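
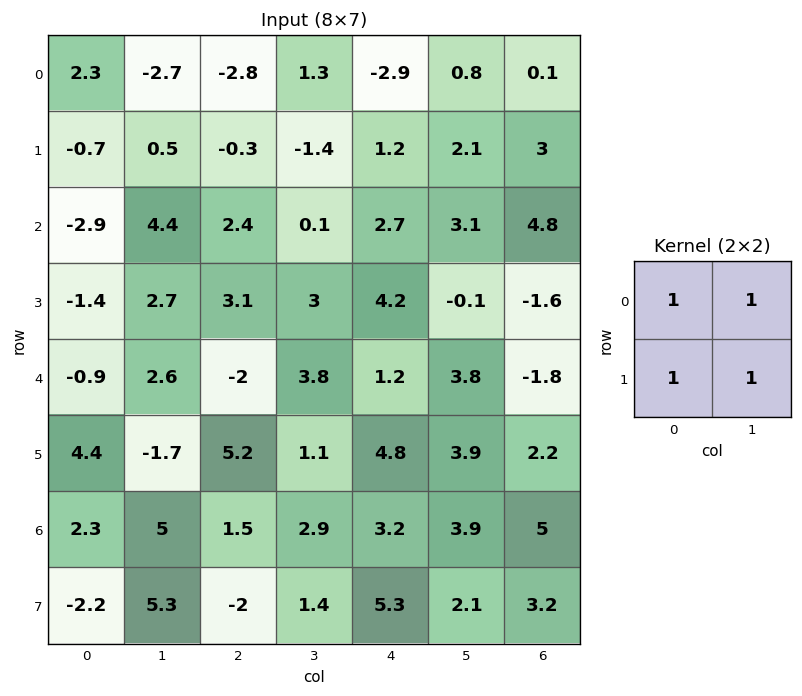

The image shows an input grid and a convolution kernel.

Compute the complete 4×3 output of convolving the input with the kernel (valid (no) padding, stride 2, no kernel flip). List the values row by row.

Output[0,0]: The receptive field on the input at this output position is [2.3 -2.7 / -0.7 0.5]. Elementwise product with the kernel and sum: 2.3·1 + -2.7·1 + -0.7·1 + 0.5·1.
Output[0,1]: The receptive field on the input at this output position is [-2.8 1.3 / -0.3 -1.4]. Elementwise product with the kernel and sum: -2.8·1 + 1.3·1 + -0.3·1 + -1.4·1.

-0.6 -3.2 1.2
2.8 8.6 9.9
4.4 8.1 13.7
10.4 3.8 14.5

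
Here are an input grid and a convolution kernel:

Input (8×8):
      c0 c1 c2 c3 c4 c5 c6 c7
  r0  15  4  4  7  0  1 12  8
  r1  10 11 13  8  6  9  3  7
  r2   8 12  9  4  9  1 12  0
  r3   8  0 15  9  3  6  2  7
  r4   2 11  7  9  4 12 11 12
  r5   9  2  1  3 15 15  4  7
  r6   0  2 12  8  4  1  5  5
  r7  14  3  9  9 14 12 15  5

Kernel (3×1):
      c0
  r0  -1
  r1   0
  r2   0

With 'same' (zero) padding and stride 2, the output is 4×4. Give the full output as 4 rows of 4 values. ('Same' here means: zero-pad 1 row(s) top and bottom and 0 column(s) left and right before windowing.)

0 0 0 0
-10 -13 -6 -3
-8 -15 -3 -2
-9 -1 -15 -4

Output[0,0]: The receptive field on the zero-padded input at this output position is [0 / 15 / 10]. Elementwise product with the kernel and sum: 0·-1.
Output[0,1]: The receptive field on the zero-padded input at this output position is [0 / 4 / 13]. Elementwise product with the kernel and sum: 0·-1.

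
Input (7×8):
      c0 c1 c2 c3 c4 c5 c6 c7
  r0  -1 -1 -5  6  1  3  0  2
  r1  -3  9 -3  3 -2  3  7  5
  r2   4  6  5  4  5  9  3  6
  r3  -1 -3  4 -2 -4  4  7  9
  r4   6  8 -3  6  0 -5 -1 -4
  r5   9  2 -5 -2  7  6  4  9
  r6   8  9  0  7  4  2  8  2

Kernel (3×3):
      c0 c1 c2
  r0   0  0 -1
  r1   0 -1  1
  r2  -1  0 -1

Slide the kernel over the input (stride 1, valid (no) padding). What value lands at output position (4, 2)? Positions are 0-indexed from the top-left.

The receptive field on the input at this output position is [-3 6 0 / -5 -2 7 / 0 7 4]. Elementwise product with the kernel and sum: 0·-1 + -2·-1 + 7·1 + 0·-1 + 4·-1.

5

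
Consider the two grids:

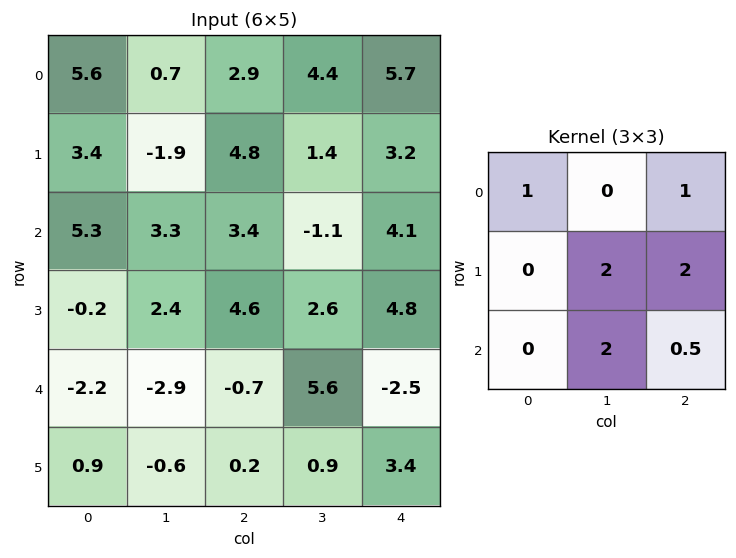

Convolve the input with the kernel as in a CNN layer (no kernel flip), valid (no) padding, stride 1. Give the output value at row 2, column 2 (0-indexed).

32.25

The receptive field on the input at this output position is [3.4 -1.1 4.1 / 4.6 2.6 4.8 / -0.7 5.6 -2.5]. Elementwise product with the kernel and sum: 3.4·1 + 4.1·1 + 2.6·2 + 4.8·2 + 5.6·2 + -2.5·0.5.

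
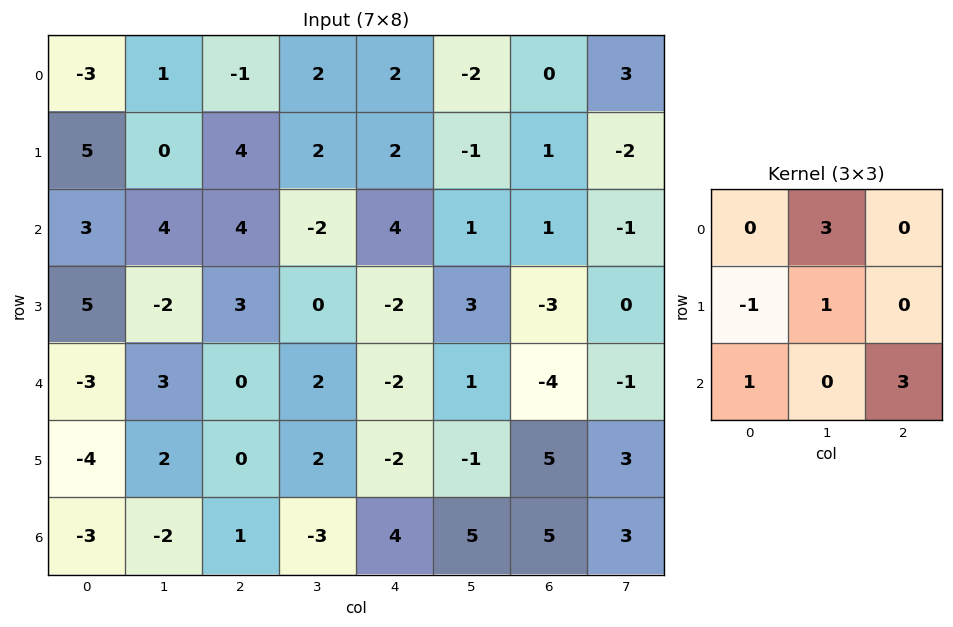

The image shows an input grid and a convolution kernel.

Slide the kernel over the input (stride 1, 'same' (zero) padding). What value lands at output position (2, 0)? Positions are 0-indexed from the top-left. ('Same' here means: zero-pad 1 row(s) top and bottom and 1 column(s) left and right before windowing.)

12

The receptive field on the zero-padded input at this output position is [0 5 0 / 0 3 4 / 0 5 -2]. Elementwise product with the kernel and sum: 5·3 + 0·-1 + 3·1 + 0·1 + -2·3.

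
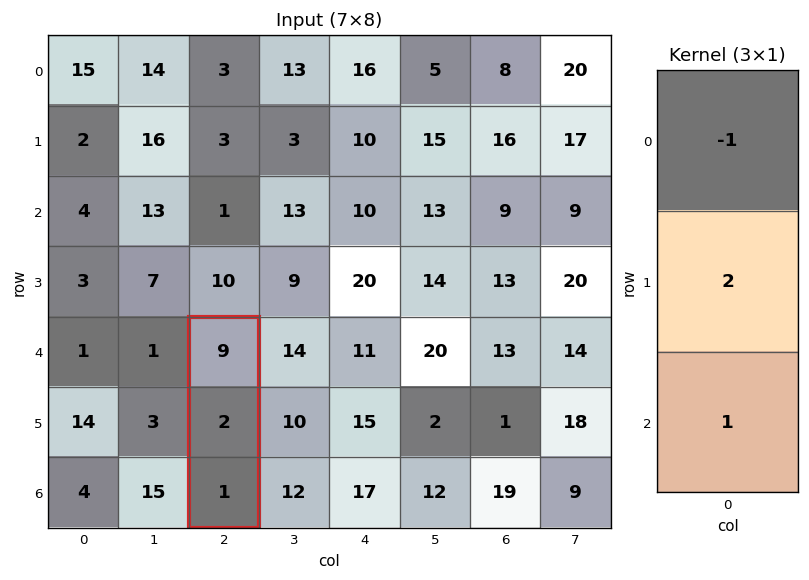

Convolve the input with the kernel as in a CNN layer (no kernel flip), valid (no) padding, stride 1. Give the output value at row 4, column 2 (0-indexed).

-4

The receptive field on the input at this output position is [9 / 2 / 1]. Elementwise product with the kernel and sum: 9·-1 + 2·2 + 1·1.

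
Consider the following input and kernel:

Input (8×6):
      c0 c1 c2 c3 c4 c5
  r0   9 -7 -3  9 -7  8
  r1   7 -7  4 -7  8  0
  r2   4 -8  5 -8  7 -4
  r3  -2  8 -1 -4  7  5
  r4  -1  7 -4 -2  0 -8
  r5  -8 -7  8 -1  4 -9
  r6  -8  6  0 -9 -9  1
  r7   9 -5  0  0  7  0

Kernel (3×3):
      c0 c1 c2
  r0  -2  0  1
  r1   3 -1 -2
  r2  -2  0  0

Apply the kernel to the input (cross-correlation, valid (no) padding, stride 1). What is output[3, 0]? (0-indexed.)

The receptive field on the input at this output position is [-2 8 -1 / -1 7 -4 / -8 -7 8]. Elementwise product with the kernel and sum: -2·-2 + -1·1 + -1·3 + 7·-1 + -4·-2 + -8·-2.

17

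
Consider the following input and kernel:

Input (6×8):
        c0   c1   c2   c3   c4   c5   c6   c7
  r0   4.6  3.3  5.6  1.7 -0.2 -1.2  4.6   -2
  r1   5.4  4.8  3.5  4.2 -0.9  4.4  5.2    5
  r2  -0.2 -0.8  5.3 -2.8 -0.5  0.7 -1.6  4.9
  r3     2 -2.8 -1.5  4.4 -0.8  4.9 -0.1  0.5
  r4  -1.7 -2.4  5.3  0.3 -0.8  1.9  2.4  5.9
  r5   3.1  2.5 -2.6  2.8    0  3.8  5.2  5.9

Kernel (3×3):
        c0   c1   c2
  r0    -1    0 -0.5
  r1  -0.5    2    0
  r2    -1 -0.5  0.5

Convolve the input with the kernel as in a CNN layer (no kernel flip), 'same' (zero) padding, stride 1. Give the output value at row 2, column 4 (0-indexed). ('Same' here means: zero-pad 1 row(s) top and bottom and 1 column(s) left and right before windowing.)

-7.55

The receptive field on the zero-padded input at this output position is [4.2 -0.9 4.4 / -2.8 -0.5 0.7 / 4.4 -0.8 4.9]. Elementwise product with the kernel and sum: 4.2·-1 + 4.4·-0.5 + -2.8·-0.5 + -0.5·2 + 4.4·-1 + -0.8·-0.5 + 4.9·0.5.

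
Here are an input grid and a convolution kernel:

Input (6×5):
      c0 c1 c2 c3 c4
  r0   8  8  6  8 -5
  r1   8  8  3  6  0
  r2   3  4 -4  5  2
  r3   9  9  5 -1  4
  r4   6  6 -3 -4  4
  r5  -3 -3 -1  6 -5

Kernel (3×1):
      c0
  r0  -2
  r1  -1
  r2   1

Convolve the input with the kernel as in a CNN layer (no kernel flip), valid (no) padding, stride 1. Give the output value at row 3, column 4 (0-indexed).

-17

The receptive field on the input at this output position is [4 / 4 / -5]. Elementwise product with the kernel and sum: 4·-2 + 4·-1 + -5·1.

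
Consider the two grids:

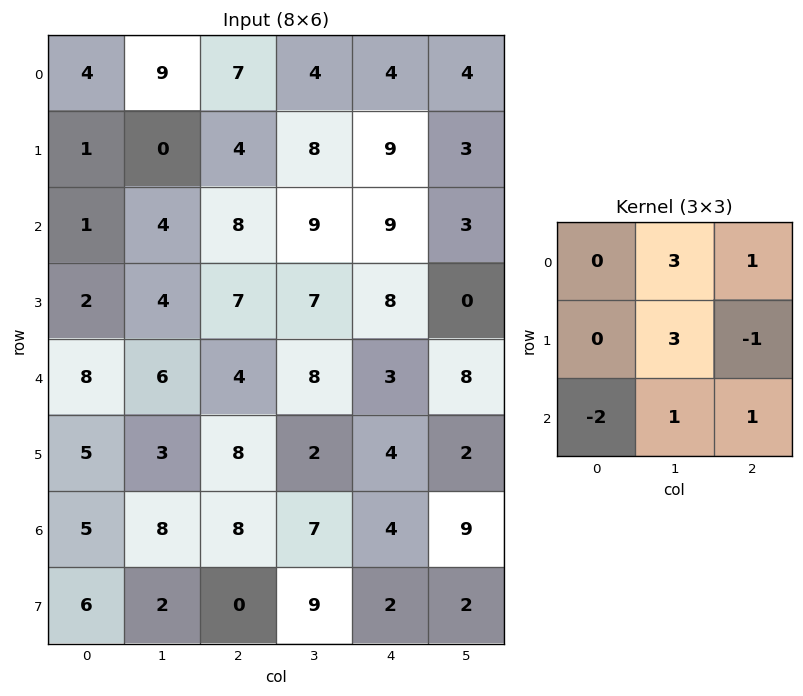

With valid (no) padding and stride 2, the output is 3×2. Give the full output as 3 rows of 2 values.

Output[0,0]: The receptive field on the input at this output position is [4 9 7 / 1 0 4 / 1 4 8]. Elementwise product with the kernel and sum: 9·3 + 7·1 + 0·3 + 4·-1 + 1·-2 + 4·1 + 8·1.

40 33
19 52
29 24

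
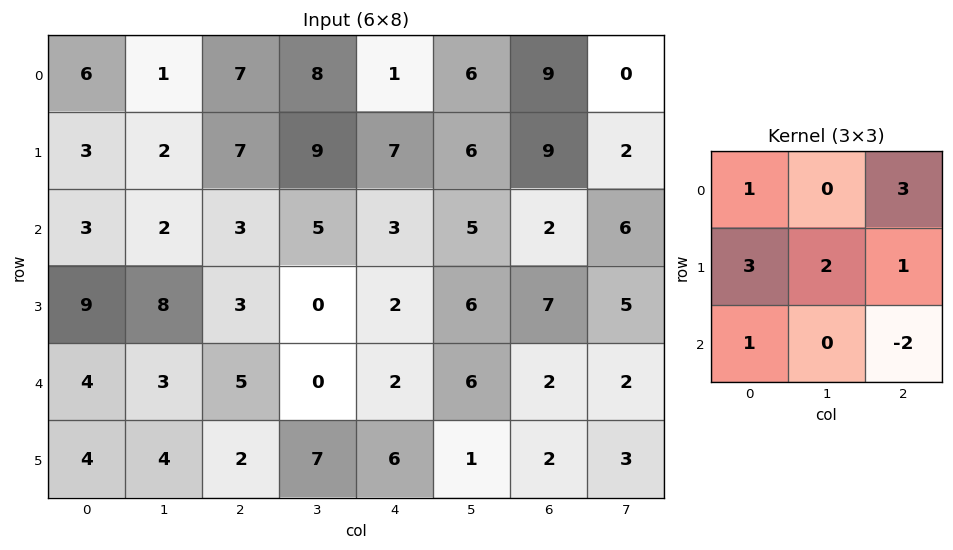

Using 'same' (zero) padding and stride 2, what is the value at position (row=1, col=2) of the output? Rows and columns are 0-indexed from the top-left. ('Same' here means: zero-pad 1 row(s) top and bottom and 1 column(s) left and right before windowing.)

41

The receptive field on the zero-padded input at this output position is [9 7 6 / 5 3 5 / 0 2 6]. Elementwise product with the kernel and sum: 9·1 + 6·3 + 5·3 + 3·2 + 5·1 + 0·1 + 6·-2.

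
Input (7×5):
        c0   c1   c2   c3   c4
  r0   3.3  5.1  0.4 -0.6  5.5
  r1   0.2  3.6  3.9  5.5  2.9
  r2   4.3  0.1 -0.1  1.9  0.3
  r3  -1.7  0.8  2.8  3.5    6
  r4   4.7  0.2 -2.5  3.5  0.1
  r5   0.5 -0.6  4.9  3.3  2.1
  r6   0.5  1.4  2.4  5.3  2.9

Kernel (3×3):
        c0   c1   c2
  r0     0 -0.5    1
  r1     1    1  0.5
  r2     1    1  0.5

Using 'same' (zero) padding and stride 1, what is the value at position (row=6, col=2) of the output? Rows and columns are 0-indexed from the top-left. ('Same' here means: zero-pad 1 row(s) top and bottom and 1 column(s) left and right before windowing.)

7.3

The receptive field on the zero-padded input at this output position is [-0.6 4.9 3.3 / 1.4 2.4 5.3 / 0 0 0]. Elementwise product with the kernel and sum: 4.9·-0.5 + 3.3·1 + 1.4·1 + 2.4·1 + 5.3·0.5 + 0·1 + 0·1 + 0·0.5.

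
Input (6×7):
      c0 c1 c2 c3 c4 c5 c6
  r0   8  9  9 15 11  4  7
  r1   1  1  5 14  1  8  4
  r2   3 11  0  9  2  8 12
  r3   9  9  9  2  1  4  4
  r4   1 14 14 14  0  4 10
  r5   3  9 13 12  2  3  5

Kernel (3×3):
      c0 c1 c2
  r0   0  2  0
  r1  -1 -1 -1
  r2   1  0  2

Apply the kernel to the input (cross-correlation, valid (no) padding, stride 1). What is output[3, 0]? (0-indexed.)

The receptive field on the input at this output position is [9 9 9 / 1 14 14 / 3 9 13]. Elementwise product with the kernel and sum: 9·2 + 1·-1 + 14·-1 + 14·-1 + 3·1 + 13·2.

18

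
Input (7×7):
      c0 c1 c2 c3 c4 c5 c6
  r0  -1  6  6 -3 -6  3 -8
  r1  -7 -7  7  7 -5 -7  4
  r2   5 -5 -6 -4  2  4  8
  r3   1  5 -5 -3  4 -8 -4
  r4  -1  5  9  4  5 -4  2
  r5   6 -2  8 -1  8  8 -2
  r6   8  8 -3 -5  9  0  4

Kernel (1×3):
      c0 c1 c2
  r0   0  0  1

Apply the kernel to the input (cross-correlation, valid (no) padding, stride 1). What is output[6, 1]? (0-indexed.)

The receptive field on the input at this output position is [8 -3 -5]. Elementwise product with the kernel and sum: -5·1.

-5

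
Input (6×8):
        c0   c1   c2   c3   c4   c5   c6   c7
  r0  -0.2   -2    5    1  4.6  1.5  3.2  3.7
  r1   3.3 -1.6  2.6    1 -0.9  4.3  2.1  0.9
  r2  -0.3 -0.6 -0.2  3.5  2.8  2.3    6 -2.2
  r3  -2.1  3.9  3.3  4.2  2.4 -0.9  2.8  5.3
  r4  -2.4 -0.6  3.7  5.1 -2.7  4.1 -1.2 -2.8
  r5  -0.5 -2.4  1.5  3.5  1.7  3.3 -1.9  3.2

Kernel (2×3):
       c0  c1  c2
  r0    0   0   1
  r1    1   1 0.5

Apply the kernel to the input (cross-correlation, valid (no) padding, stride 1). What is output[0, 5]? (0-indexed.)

The receptive field on the input at this output position is [1.5 3.2 3.7 / 4.3 2.1 0.9]. Elementwise product with the kernel and sum: 3.7·1 + 4.3·1 + 2.1·1 + 0.9·0.5.

10.55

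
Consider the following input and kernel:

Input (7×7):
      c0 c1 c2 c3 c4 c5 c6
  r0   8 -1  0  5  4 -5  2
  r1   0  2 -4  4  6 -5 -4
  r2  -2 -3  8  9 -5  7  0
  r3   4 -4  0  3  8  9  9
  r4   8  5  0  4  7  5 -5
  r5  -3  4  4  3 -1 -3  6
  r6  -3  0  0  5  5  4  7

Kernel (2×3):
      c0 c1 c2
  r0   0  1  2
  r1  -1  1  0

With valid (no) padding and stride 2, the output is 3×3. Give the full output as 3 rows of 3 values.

Output[0,0]: The receptive field on the input at this output position is [8 -1 0 / 0 2 -4]. Elementwise product with the kernel and sum: -1·1 + 0·2 + 0·-1 + 2·1.

1 21 -12
5 2 8
12 17 -7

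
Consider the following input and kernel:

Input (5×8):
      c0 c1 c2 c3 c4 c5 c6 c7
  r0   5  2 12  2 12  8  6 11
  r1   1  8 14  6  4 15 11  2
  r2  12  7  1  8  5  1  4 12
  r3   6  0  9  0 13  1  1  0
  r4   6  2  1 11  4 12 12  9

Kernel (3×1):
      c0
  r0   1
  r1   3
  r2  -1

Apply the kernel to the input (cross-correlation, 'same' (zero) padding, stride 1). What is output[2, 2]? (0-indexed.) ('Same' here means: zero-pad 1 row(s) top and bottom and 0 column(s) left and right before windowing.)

The receptive field on the zero-padded input at this output position is [14 / 1 / 9]. Elementwise product with the kernel and sum: 14·1 + 1·3 + 9·-1.

8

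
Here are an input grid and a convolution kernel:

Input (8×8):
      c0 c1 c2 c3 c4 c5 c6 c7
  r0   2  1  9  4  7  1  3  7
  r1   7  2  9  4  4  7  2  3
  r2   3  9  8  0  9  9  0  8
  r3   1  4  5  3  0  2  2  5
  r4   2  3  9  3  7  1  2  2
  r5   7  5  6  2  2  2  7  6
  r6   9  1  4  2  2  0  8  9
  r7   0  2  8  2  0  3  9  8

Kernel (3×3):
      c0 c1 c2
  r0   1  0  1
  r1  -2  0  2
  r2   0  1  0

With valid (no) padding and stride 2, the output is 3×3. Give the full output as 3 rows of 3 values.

24 6 15
22 10 14
10 10 19

Output[0,0]: The receptive field on the input at this output position is [2 1 9 / 7 2 9 / 3 9 8]. Elementwise product with the kernel and sum: 2·1 + 9·1 + 7·-2 + 9·2 + 9·1.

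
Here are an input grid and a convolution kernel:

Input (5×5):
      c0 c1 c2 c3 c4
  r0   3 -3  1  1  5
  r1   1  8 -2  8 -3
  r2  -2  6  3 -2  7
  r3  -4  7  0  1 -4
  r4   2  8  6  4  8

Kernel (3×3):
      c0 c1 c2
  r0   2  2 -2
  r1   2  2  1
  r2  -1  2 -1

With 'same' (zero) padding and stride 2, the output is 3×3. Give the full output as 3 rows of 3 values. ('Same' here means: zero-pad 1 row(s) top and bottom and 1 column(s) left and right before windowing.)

-3 -23 -2
-27 4 11
-10 44 18

Output[0,0]: The receptive field on the zero-padded input at this output position is [0 0 0 / 0 3 -3 / 0 1 8]. Elementwise product with the kernel and sum: 0·2 + 0·2 + 0·-2 + 0·2 + 3·2 + -3·1 + 0·-1 + 1·2 + 8·-1.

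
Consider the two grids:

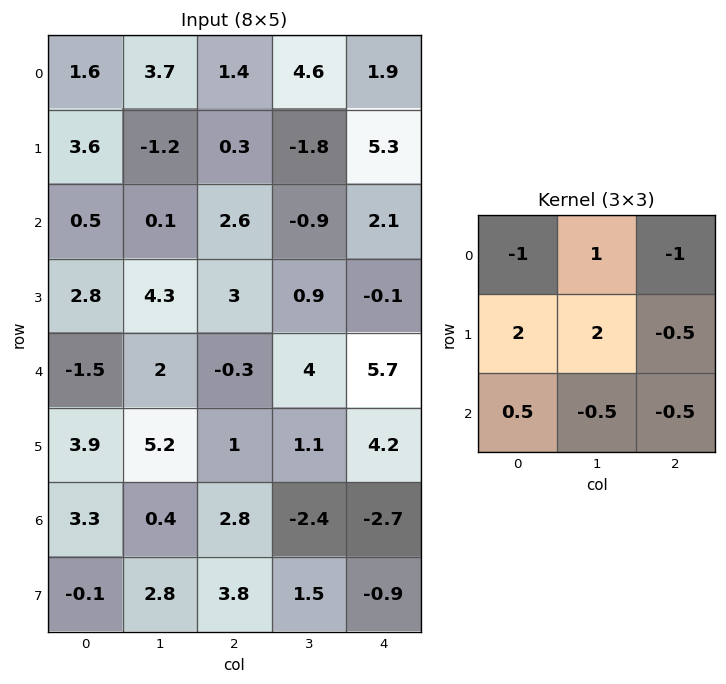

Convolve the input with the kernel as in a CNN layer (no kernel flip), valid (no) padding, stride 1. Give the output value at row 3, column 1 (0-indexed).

The receptive field on the input at this output position is [4.3 3 0.9 / 2 -0.3 4 / 5.2 1 1.1]. Elementwise product with the kernel and sum: 4.3·-1 + 3·1 + 0.9·-1 + 2·2 + -0.3·2 + 4·-0.5 + 5.2·0.5 + 1·-0.5 + 1.1·-0.5.

0.75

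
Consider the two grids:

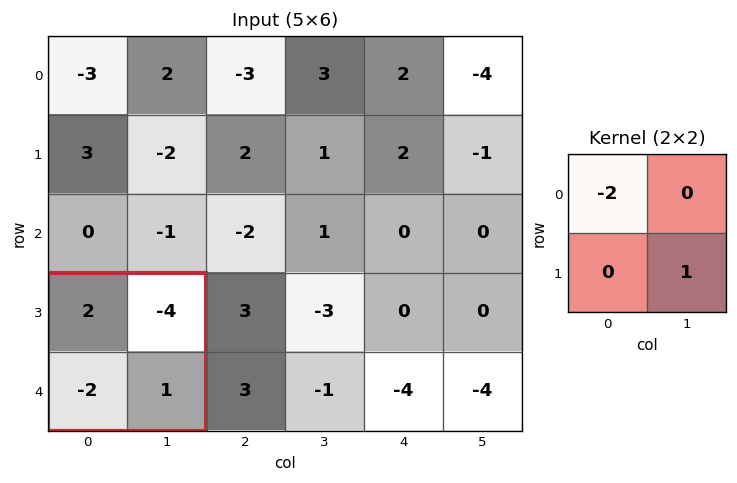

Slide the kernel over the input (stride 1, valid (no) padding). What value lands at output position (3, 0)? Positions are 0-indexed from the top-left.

-3

The receptive field on the input at this output position is [2 -4 / -2 1]. Elementwise product with the kernel and sum: 2·-2 + 1·1.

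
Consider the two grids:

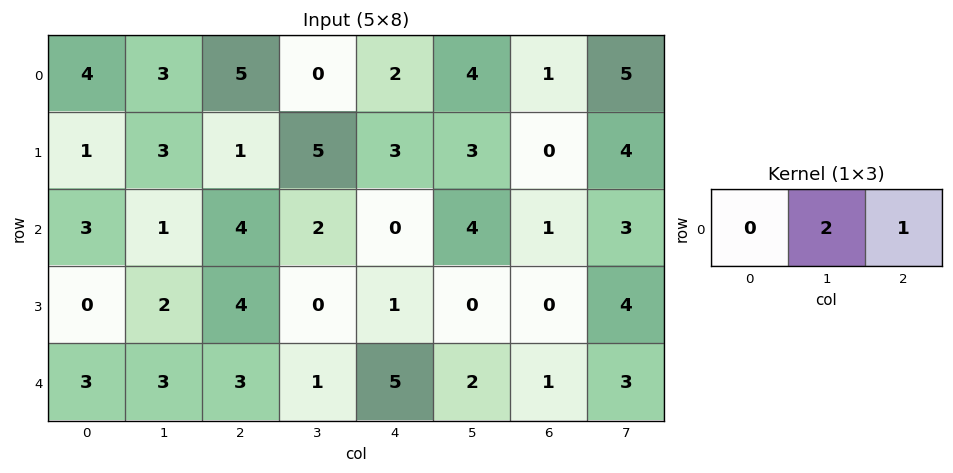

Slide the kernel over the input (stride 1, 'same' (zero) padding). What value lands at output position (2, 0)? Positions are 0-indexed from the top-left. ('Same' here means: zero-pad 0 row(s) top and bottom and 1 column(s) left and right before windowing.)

The receptive field on the zero-padded input at this output position is [0 3 1]. Elementwise product with the kernel and sum: 3·2 + 1·1.

7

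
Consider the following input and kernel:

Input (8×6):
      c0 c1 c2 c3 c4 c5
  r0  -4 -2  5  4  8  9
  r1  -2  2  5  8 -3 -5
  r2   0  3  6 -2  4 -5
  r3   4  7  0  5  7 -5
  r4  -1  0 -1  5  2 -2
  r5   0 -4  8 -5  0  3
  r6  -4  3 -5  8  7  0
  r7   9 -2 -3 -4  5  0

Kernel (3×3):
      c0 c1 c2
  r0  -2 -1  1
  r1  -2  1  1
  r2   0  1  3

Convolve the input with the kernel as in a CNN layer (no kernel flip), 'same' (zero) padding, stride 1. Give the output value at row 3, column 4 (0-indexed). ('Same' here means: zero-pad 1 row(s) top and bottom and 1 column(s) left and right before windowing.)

The receptive field on the zero-padded input at this output position is [-2 4 -5 / 5 7 -5 / 5 2 -2]. Elementwise product with the kernel and sum: -2·-2 + 4·-1 + -5·1 + 5·-2 + 7·1 + -5·1 + 2·1 + -2·3.

-17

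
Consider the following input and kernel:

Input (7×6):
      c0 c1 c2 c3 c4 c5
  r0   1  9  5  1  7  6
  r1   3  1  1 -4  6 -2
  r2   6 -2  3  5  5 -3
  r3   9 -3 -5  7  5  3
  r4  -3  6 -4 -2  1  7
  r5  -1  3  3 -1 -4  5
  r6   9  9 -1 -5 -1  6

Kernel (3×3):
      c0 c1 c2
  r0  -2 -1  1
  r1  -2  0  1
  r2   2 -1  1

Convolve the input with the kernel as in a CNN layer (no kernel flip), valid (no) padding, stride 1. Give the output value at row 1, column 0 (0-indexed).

The receptive field on the input at this output position is [3 1 1 / 6 -2 3 / 9 -3 -5]. Elementwise product with the kernel and sum: 3·-2 + 1·-1 + 1·1 + 6·-2 + 3·1 + 9·2 + -3·-1 + -5·1.

1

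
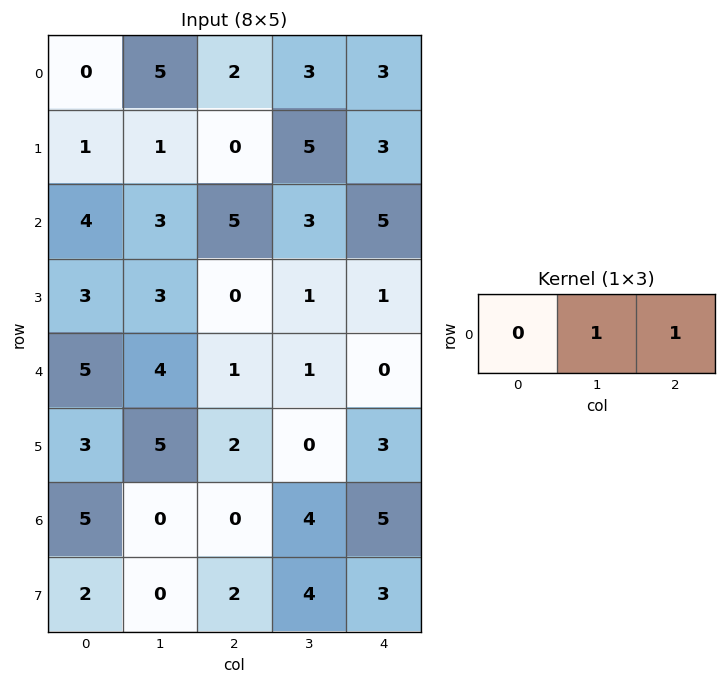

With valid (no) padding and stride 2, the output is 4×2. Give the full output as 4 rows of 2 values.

Output[0,0]: The receptive field on the input at this output position is [0 5 2]. Elementwise product with the kernel and sum: 5·1 + 2·1.

7 6
8 8
5 1
0 9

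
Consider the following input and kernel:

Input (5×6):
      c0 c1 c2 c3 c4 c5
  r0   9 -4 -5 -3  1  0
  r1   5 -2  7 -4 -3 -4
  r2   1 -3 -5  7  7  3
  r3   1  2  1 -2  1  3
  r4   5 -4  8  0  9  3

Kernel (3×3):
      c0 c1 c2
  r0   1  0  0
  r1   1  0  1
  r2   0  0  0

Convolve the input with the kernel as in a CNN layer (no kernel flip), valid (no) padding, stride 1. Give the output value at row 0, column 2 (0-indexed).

-1

The receptive field on the input at this output position is [-5 -3 1 / 7 -4 -3 / -5 7 7]. Elementwise product with the kernel and sum: -5·1 + 7·1 + -3·1.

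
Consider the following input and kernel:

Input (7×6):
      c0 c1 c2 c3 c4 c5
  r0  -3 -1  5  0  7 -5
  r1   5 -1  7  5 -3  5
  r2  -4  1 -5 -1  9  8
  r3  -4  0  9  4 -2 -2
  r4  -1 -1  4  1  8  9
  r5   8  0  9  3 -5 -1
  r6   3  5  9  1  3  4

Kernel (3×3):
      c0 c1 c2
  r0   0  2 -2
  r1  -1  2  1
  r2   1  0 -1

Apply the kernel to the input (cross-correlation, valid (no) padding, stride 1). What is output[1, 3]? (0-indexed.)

17

The receptive field on the input at this output position is [5 -3 5 / -1 9 8 / 4 -2 -2]. Elementwise product with the kernel and sum: -3·2 + 5·-2 + -1·-1 + 9·2 + 8·1 + 4·1 + -2·-1.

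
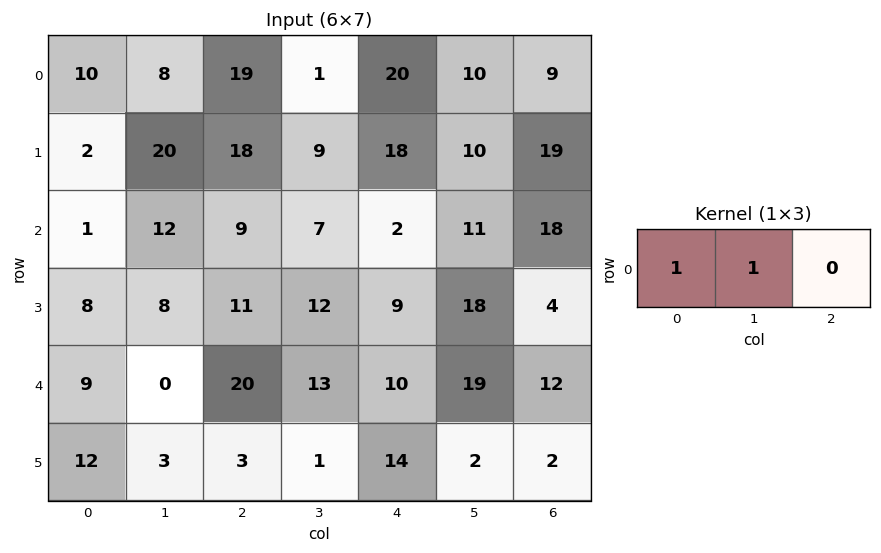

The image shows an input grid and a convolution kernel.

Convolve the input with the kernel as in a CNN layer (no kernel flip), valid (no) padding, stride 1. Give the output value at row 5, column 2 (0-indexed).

The receptive field on the input at this output position is [3 1 14]. Elementwise product with the kernel and sum: 3·1 + 1·1.

4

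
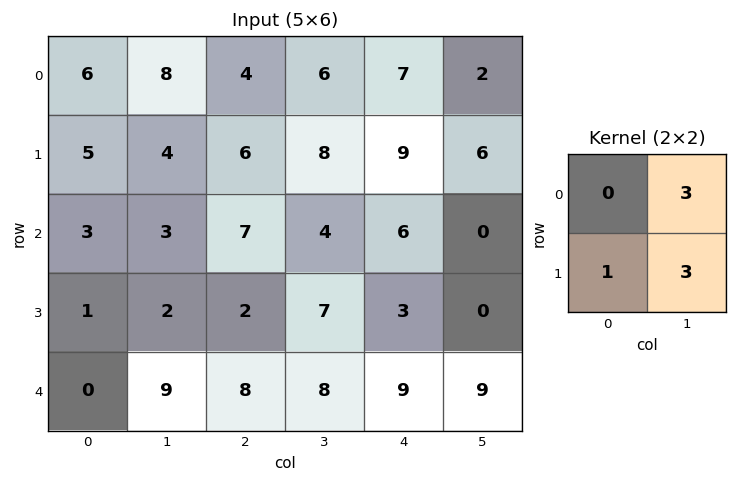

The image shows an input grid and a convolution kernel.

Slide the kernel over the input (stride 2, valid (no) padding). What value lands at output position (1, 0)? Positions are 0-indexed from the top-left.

The receptive field on the input at this output position is [3 3 / 1 2]. Elementwise product with the kernel and sum: 3·3 + 1·1 + 2·3.

16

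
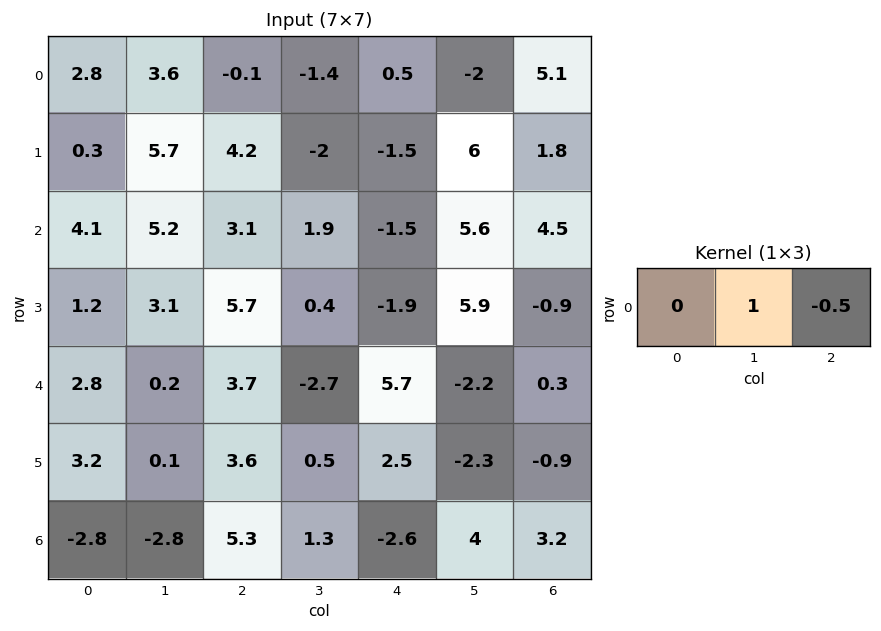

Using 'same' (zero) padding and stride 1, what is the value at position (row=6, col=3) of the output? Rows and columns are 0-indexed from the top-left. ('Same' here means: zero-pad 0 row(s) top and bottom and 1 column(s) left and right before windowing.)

2.6

The receptive field on the zero-padded input at this output position is [5.3 1.3 -2.6]. Elementwise product with the kernel and sum: 1.3·1 + -2.6·-0.5.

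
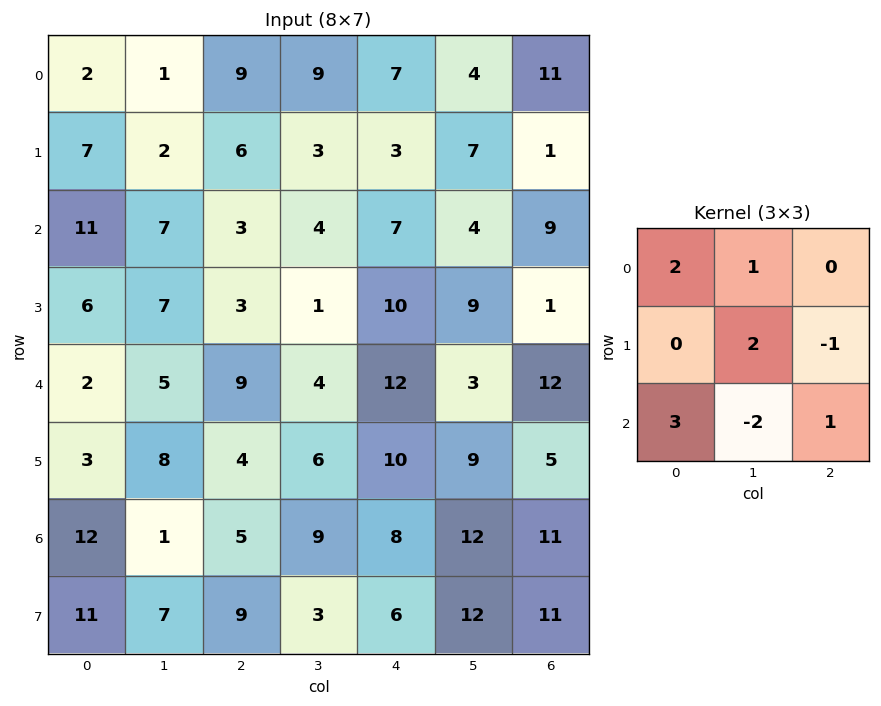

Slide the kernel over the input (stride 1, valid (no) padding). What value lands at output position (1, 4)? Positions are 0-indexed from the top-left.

25

The receptive field on the input at this output position is [3 7 1 / 7 4 9 / 10 9 1]. Elementwise product with the kernel and sum: 3·2 + 7·1 + 4·2 + 9·-1 + 10·3 + 9·-2 + 1·1.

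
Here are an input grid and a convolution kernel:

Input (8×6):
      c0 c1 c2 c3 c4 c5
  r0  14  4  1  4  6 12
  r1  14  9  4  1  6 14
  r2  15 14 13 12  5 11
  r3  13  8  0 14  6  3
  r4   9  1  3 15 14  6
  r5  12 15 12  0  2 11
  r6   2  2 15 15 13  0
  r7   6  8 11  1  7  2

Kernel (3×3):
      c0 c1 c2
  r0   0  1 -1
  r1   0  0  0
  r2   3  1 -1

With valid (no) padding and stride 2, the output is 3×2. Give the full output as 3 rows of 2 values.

Output[0,0]: The receptive field on the input at this output position is [14 4 1 / 14 9 4 / 15 14 13]. Elementwise product with the kernel and sum: 4·1 + 1·-1 + 15·3 + 14·1 + 13·-1.
Output[0,1]: The receptive field on the input at this output position is [1 4 6 / 4 1 6 / 13 12 5]. Elementwise product with the kernel and sum: 4·1 + 6·-1 + 13·3 + 12·1 + 5·-1.

49 44
26 17
-9 48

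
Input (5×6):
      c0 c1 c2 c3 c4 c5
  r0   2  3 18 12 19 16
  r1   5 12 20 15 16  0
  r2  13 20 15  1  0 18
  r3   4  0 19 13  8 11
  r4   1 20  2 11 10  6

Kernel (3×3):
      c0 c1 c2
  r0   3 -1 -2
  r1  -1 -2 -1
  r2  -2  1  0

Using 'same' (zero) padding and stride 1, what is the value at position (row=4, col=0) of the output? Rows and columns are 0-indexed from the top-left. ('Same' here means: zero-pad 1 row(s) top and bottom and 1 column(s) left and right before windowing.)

-26

The receptive field on the zero-padded input at this output position is [0 4 0 / 0 1 20 / 0 0 0]. Elementwise product with the kernel and sum: 0·3 + 4·-1 + 0·-2 + 0·-1 + 1·-2 + 20·-1 + 0·-2 + 0·1.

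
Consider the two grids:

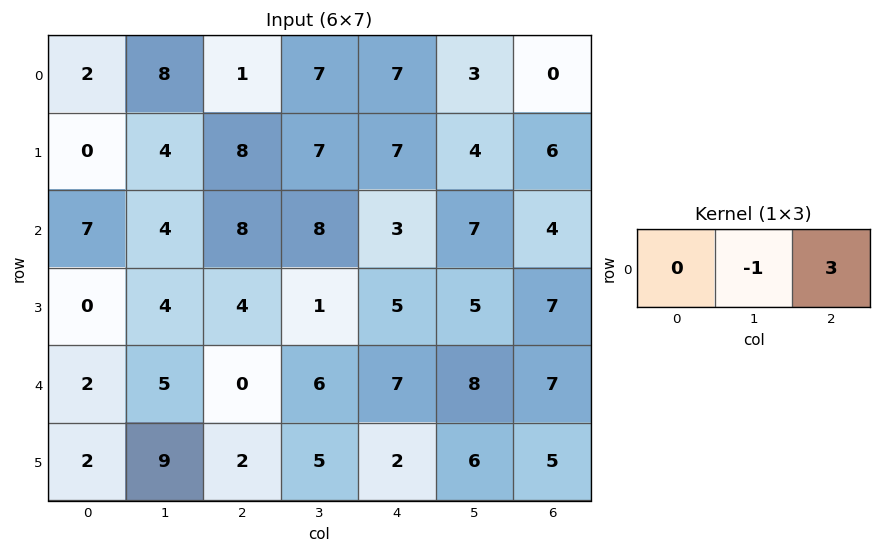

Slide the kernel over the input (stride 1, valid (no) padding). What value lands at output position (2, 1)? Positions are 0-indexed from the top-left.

The receptive field on the input at this output position is [4 8 8]. Elementwise product with the kernel and sum: 8·-1 + 8·3.

16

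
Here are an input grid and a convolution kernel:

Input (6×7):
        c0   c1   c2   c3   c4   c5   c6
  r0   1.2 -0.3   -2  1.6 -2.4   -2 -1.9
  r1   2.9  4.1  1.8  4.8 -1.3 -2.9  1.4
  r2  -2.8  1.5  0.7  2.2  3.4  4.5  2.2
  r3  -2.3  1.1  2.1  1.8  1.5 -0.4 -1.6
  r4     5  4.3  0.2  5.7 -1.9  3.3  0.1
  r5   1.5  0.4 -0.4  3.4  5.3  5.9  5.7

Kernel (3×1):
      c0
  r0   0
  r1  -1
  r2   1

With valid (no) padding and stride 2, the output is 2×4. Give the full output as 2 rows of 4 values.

-5.7 -1.1 4.7 0.8
7.3 -1.9 -3.4 1.7

Output[0,0]: The receptive field on the input at this output position is [1.2 / 2.9 / -2.8]. Elementwise product with the kernel and sum: 2.9·-1 + -2.8·1.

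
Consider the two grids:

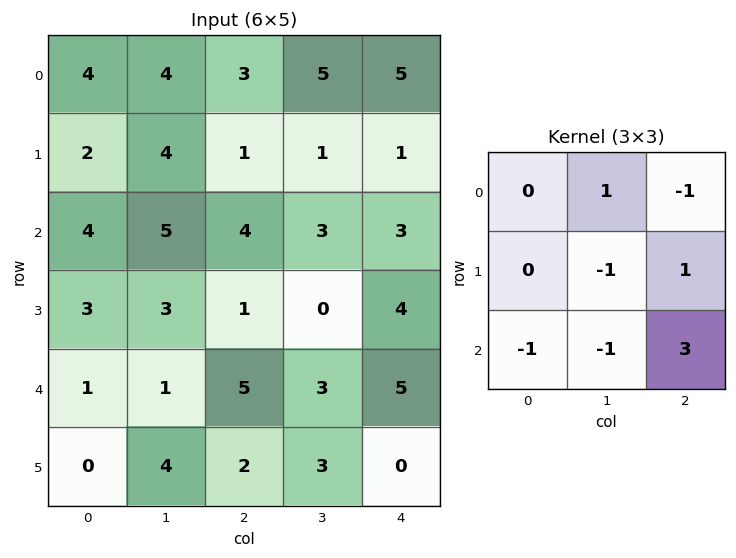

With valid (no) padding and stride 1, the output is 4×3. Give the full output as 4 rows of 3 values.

1 -2 2
-1 -5 11
12 3 11
8 2 -7

Output[0,0]: The receptive field on the input at this output position is [4 4 3 / 2 4 1 / 4 5 4]. Elementwise product with the kernel and sum: 4·1 + 3·-1 + 4·-1 + 1·1 + 4·-1 + 5·-1 + 4·3.
Output[0,1]: The receptive field on the input at this output position is [4 3 5 / 4 1 1 / 5 4 3]. Elementwise product with the kernel and sum: 3·1 + 5·-1 + 1·-1 + 1·1 + 5·-1 + 4·-1 + 3·3.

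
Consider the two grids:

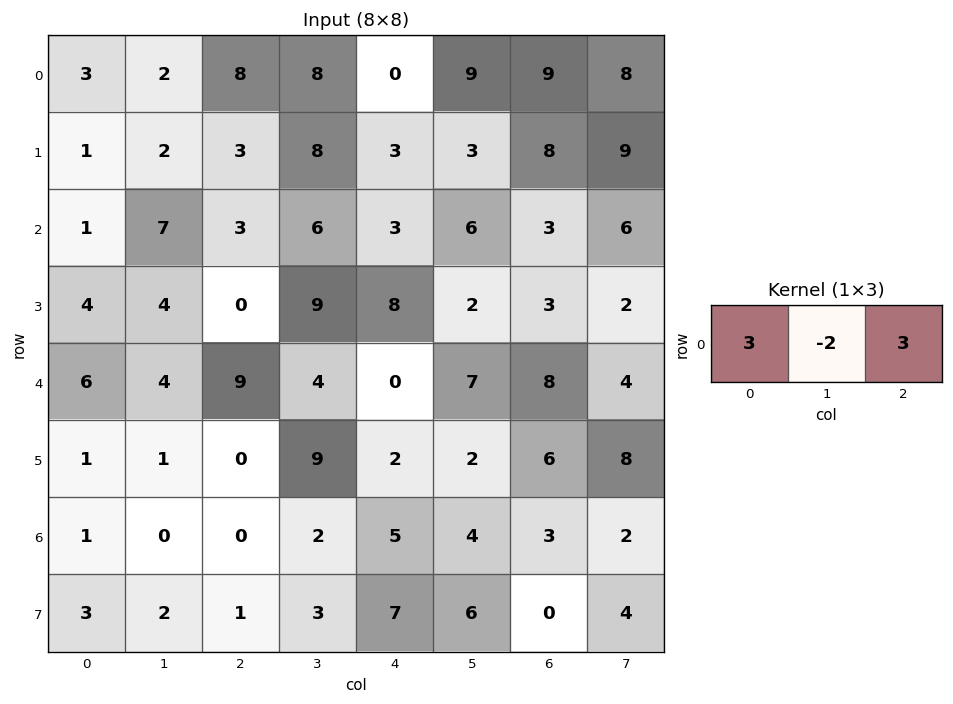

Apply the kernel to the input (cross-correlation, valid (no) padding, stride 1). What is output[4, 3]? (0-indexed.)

The receptive field on the input at this output position is [4 0 7]. Elementwise product with the kernel and sum: 4·3 + 0·-2 + 7·3.

33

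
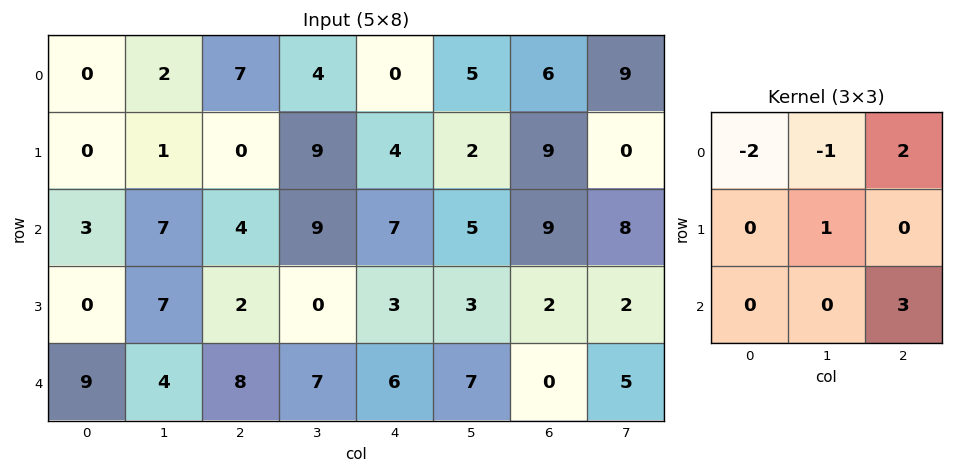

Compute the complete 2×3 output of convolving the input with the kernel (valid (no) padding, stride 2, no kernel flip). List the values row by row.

Output[0,0]: The receptive field on the input at this output position is [0 2 7 / 0 1 0 / 3 7 4]. Elementwise product with the kernel and sum: 0·-2 + 2·-1 + 7·2 + 1·1 + 4·3.
Output[0,1]: The receptive field on the input at this output position is [7 4 0 / 0 9 4 / 4 9 7]. Elementwise product with the kernel and sum: 7·-2 + 4·-1 + 0·2 + 9·1 + 7·3.

25 12 36
26 15 2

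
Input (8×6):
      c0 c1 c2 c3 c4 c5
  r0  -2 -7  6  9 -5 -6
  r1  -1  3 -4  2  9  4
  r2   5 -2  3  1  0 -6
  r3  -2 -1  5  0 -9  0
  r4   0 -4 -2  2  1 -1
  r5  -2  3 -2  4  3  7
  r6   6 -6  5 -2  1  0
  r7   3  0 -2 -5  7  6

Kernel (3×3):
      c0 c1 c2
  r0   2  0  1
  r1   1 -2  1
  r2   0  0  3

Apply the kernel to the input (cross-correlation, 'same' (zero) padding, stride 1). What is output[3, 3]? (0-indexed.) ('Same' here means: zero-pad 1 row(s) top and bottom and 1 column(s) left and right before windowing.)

5

The receptive field on the zero-padded input at this output position is [3 1 0 / 5 0 -9 / -2 2 1]. Elementwise product with the kernel and sum: 3·2 + 0·1 + 5·1 + 0·-2 + -9·1 + 1·3.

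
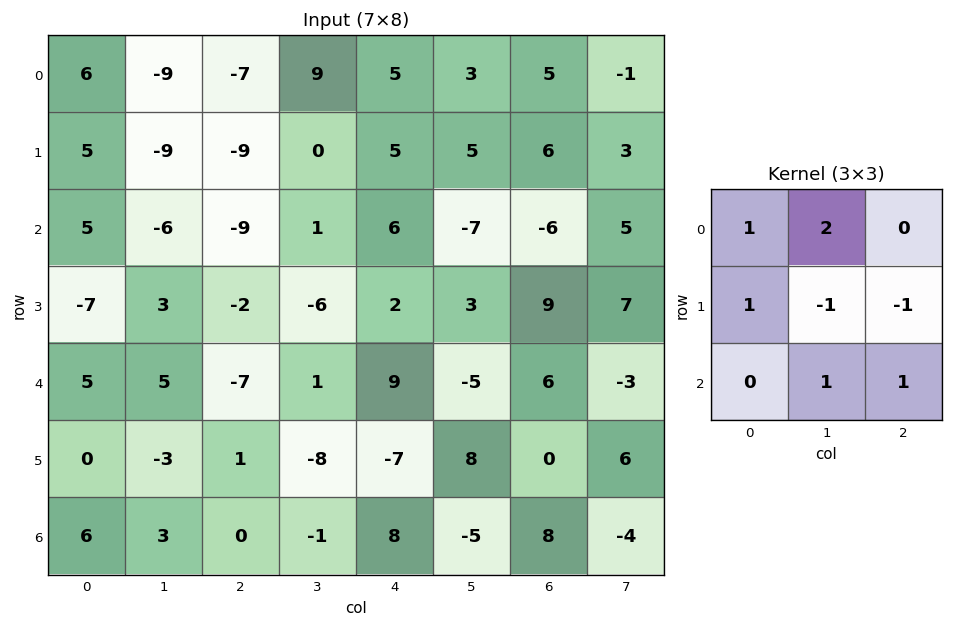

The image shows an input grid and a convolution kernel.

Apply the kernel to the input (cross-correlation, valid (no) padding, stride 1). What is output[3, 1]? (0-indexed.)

3

The receptive field on the input at this output position is [3 -2 -6 / 5 -7 1 / -3 1 -8]. Elementwise product with the kernel and sum: 3·1 + -2·2 + 5·1 + -7·-1 + 1·-1 + 1·1 + -8·1.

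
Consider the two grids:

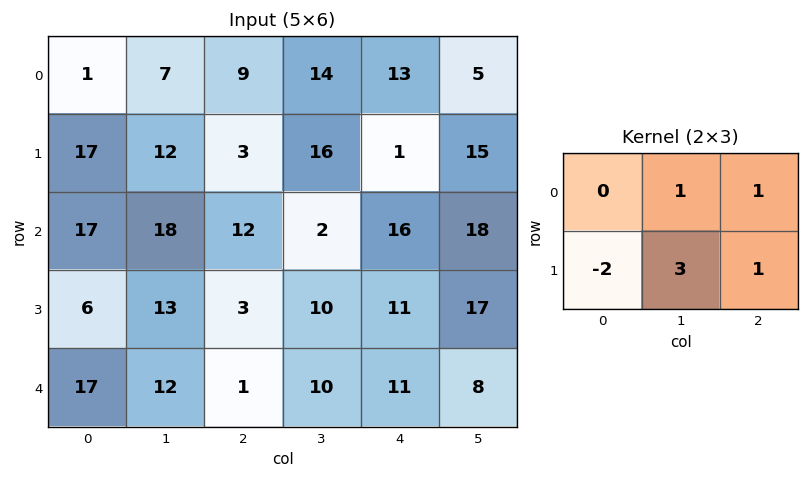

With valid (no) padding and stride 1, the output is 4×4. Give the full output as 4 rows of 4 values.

Output[0,0]: The receptive field on the input at this output position is [1 7 9 / 17 12 3]. Elementwise product with the kernel and sum: 7·1 + 9·1 + 17·-2 + 12·3 + 3·1.

21 24 70 4
47 21 15 78
60 7 53 64
19 2 60 49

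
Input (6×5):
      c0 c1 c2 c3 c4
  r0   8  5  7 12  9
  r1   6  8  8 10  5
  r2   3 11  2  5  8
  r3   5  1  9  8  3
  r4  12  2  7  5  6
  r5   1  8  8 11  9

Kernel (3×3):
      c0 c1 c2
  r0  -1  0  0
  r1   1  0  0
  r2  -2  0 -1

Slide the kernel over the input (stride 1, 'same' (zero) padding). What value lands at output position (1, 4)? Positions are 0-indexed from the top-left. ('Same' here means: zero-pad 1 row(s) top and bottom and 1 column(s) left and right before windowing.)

The receptive field on the zero-padded input at this output position is [12 9 0 / 10 5 0 / 5 8 0]. Elementwise product with the kernel and sum: 12·-1 + 10·1 + 5·-2 + 0·-1.

-12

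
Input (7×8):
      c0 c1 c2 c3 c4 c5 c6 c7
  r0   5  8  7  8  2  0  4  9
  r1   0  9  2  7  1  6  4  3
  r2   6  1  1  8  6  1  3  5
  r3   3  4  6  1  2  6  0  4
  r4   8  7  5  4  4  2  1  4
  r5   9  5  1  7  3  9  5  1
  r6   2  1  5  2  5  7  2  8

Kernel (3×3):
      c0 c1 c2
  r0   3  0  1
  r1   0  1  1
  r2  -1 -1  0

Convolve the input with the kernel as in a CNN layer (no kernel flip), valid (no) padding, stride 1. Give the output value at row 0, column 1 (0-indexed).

39

The receptive field on the input at this output position is [8 7 8 / 9 2 7 / 1 1 8]. Elementwise product with the kernel and sum: 8·3 + 8·1 + 2·1 + 7·1 + 1·-1 + 1·-1.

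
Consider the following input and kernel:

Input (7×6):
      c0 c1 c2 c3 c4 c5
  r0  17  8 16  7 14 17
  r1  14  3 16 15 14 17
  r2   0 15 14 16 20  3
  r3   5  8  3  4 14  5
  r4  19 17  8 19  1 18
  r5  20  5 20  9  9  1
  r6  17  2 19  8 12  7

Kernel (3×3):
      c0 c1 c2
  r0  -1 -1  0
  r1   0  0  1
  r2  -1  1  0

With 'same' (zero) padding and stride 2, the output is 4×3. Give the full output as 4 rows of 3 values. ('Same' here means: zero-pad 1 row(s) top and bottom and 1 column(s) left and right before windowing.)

Output[0,0]: The receptive field on the zero-padded input at this output position is [0 0 0 / 0 17 8 / 0 14 3]. Elementwise product with the kernel and sum: 0·-1 + 0·-1 + 8·1 + 0·-1 + 14·1.

22 20 16
6 -8 -16
32 23 0
-18 -17 -11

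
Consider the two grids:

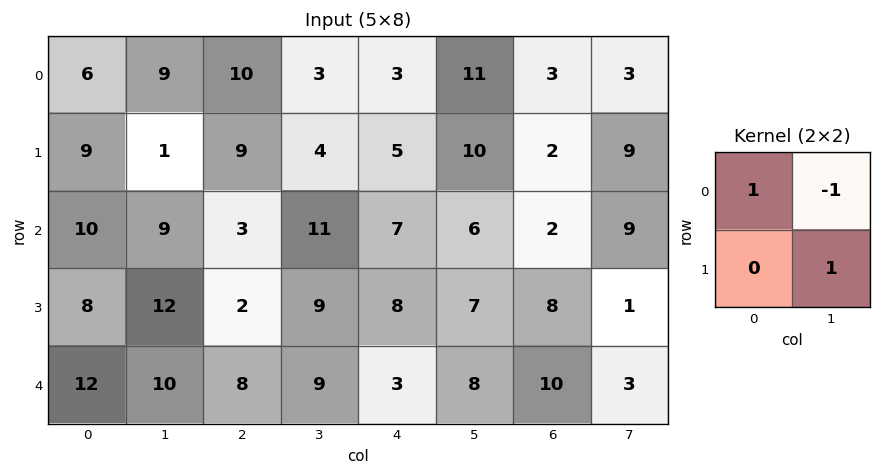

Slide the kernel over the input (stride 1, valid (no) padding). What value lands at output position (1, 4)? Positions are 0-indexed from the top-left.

The receptive field on the input at this output position is [5 10 / 7 6]. Elementwise product with the kernel and sum: 5·1 + 10·-1 + 6·1.

1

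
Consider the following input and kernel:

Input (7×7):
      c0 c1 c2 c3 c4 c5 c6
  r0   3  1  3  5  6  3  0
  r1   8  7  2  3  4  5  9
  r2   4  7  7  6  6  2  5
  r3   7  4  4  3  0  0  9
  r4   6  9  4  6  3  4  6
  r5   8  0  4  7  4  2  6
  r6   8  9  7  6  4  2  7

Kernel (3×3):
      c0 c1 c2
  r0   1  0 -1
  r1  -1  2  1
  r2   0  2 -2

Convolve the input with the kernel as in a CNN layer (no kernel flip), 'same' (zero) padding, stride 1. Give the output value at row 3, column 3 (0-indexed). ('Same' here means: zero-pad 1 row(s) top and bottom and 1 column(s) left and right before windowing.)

9

The receptive field on the zero-padded input at this output position is [7 6 6 / 4 3 0 / 4 6 3]. Elementwise product with the kernel and sum: 7·1 + 6·-1 + 4·-1 + 3·2 + 0·1 + 6·2 + 3·-2.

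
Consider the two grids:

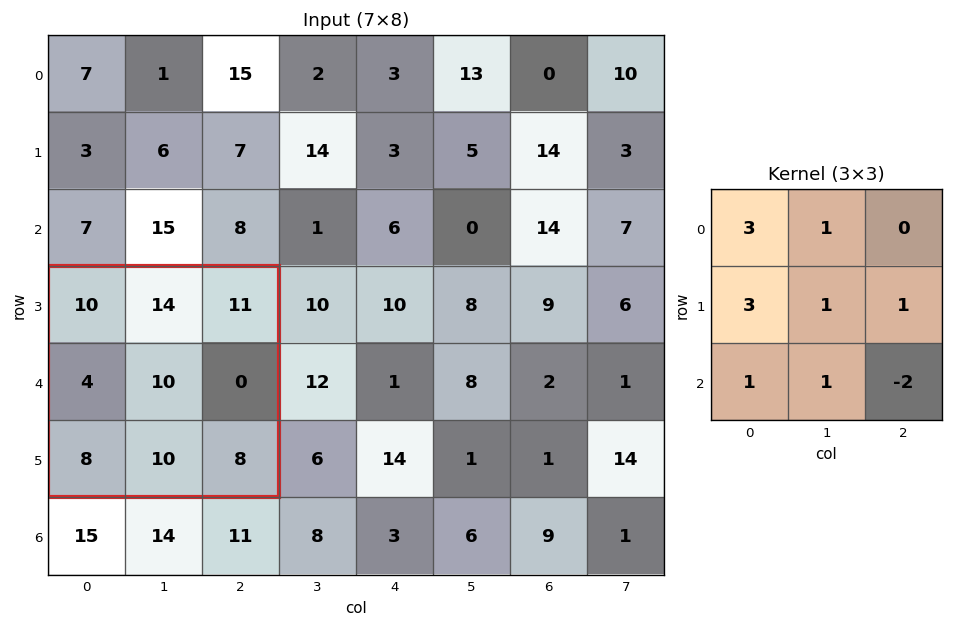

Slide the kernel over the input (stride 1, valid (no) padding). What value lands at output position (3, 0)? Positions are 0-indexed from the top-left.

68

The receptive field on the input at this output position is [10 14 11 / 4 10 0 / 8 10 8]. Elementwise product with the kernel and sum: 10·3 + 14·1 + 4·3 + 10·1 + 0·1 + 8·1 + 10·1 + 8·-2.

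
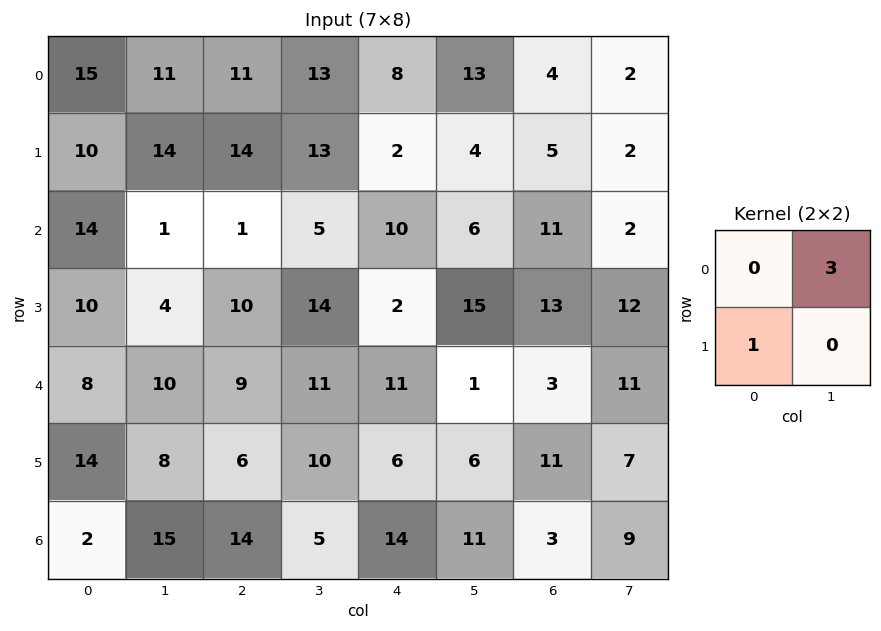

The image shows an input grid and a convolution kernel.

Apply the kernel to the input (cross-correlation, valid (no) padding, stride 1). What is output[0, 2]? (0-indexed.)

The receptive field on the input at this output position is [11 13 / 14 13]. Elementwise product with the kernel and sum: 13·3 + 14·1.

53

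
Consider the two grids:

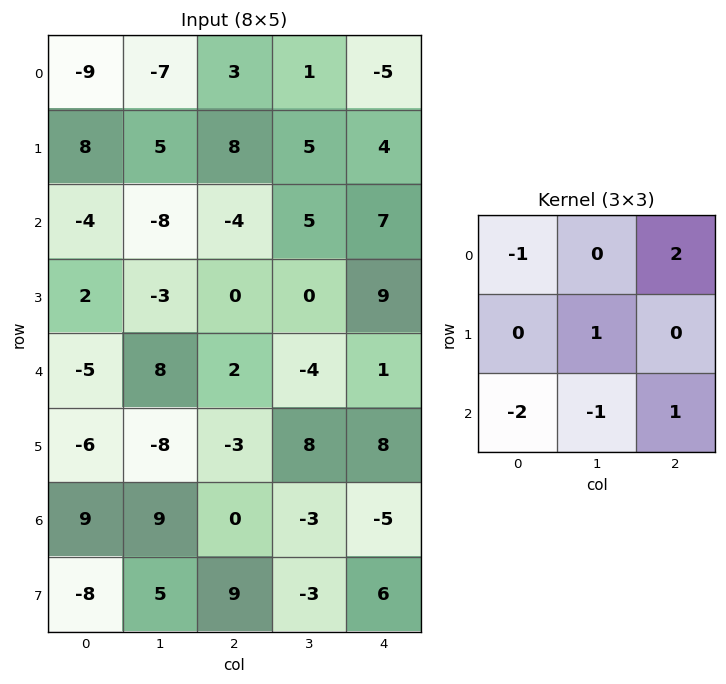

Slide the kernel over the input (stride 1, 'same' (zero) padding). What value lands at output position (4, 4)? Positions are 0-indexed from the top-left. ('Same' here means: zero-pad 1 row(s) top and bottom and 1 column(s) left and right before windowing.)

The receptive field on the zero-padded input at this output position is [0 9 0 / -4 1 0 / 8 8 0]. Elementwise product with the kernel and sum: 0·-1 + 0·2 + 1·1 + 8·-2 + 8·-1 + 0·1.

-23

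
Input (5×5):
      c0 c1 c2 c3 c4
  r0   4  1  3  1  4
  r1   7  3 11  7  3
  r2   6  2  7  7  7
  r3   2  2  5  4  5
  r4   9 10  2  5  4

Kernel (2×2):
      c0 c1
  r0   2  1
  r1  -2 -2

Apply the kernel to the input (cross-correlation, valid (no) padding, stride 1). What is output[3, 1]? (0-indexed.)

-15

The receptive field on the input at this output position is [2 5 / 10 2]. Elementwise product with the kernel and sum: 2·2 + 5·1 + 10·-2 + 2·-2.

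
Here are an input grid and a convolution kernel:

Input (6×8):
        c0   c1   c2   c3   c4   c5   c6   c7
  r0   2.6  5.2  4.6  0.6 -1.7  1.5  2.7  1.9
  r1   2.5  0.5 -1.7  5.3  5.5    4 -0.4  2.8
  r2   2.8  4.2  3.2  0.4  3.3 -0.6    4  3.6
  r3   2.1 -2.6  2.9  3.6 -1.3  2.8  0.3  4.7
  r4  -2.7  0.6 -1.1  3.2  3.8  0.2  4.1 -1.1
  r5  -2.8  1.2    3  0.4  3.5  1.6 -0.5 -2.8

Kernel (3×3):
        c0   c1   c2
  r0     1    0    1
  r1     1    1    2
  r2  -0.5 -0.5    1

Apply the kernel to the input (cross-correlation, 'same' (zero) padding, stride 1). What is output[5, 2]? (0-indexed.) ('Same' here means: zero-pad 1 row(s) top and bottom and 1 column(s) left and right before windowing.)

8.8

The receptive field on the zero-padded input at this output position is [0.6 -1.1 3.2 / 1.2 3 0.4 / 0 0 0]. Elementwise product with the kernel and sum: 0.6·1 + 3.2·1 + 1.2·1 + 3·1 + 0.4·2 + 0·-0.5 + 0·-0.5 + 0·1.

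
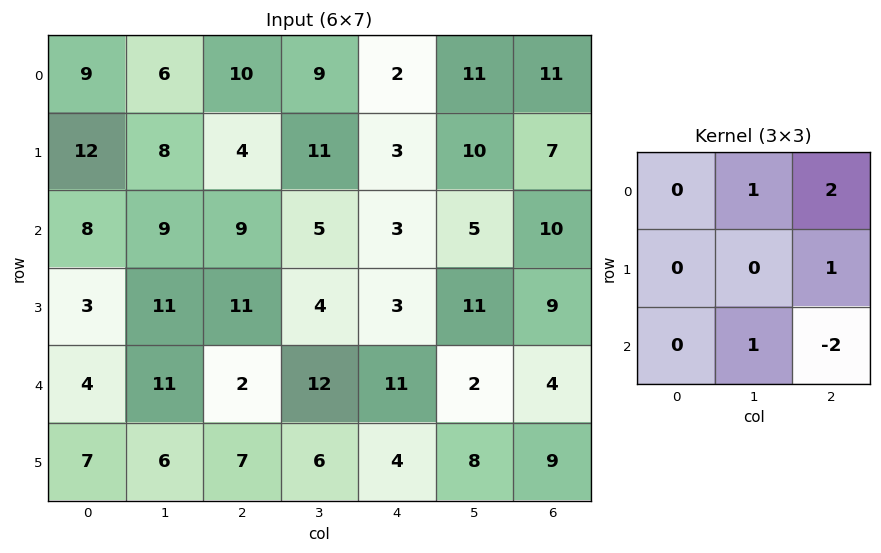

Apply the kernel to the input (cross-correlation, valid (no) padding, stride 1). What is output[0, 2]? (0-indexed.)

15

The receptive field on the input at this output position is [10 9 2 / 4 11 3 / 9 5 3]. Elementwise product with the kernel and sum: 9·1 + 2·2 + 3·1 + 5·1 + 3·-2.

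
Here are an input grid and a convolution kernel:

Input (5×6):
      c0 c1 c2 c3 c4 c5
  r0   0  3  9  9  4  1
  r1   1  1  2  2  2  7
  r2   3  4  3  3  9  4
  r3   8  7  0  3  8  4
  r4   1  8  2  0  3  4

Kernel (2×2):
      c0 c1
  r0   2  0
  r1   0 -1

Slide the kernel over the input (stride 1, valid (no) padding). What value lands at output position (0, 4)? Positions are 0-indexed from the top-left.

The receptive field on the input at this output position is [4 1 / 2 7]. Elementwise product with the kernel and sum: 4·2 + 7·-1.

1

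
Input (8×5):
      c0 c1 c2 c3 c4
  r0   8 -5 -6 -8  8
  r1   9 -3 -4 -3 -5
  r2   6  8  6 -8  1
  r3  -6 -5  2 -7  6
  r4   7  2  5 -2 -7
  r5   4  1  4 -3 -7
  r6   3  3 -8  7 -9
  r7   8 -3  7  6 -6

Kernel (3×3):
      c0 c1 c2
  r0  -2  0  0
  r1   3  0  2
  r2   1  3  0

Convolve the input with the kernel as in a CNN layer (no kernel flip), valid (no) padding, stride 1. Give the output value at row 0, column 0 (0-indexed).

The receptive field on the input at this output position is [8 -5 -6 / 9 -3 -4 / 6 8 6]. Elementwise product with the kernel and sum: 8·-2 + 9·3 + -4·2 + 6·1 + 8·3.

33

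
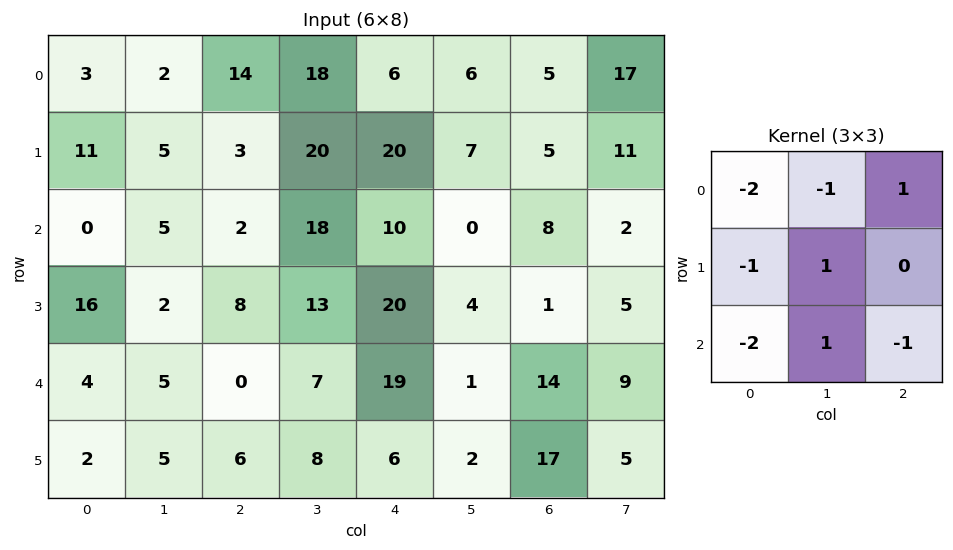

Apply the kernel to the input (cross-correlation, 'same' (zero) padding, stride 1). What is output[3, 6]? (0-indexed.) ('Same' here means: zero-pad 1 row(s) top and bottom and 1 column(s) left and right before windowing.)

-6

The receptive field on the zero-padded input at this output position is [0 8 2 / 4 1 5 / 1 14 9]. Elementwise product with the kernel and sum: 0·-2 + 8·-1 + 2·1 + 4·-1 + 1·1 + 1·-2 + 14·1 + 9·-1.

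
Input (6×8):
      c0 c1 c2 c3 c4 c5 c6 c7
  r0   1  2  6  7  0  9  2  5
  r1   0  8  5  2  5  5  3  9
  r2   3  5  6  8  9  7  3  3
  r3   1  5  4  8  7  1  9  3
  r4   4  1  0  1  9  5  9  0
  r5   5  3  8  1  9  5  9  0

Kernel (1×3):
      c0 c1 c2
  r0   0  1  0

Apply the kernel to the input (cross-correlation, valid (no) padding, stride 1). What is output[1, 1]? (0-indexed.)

The receptive field on the input at this output position is [8 5 2]. Elementwise product with the kernel and sum: 5·1.

5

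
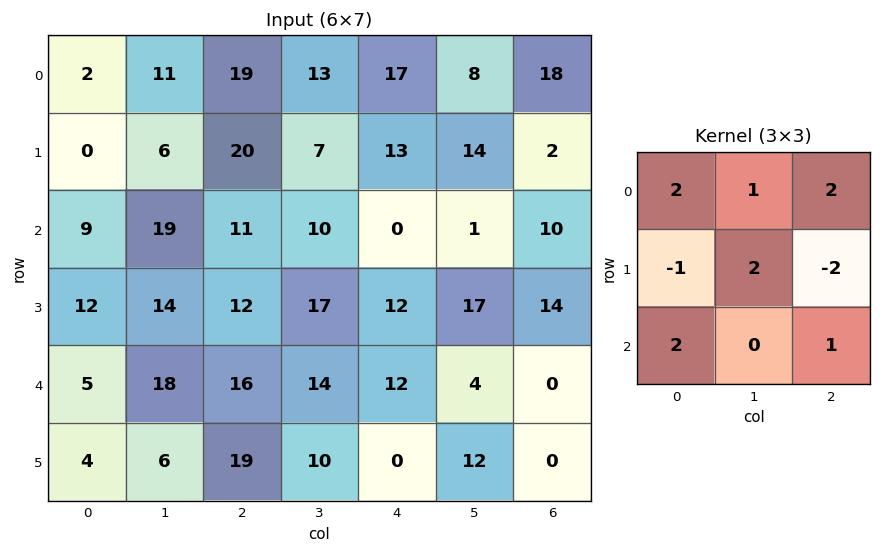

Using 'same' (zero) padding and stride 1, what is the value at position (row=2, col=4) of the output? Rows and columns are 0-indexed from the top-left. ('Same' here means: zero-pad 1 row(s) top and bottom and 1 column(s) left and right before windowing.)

94

The receptive field on the zero-padded input at this output position is [7 13 14 / 10 0 1 / 17 12 17]. Elementwise product with the kernel and sum: 7·2 + 13·1 + 14·2 + 10·-1 + 0·2 + 1·-2 + 17·2 + 17·1.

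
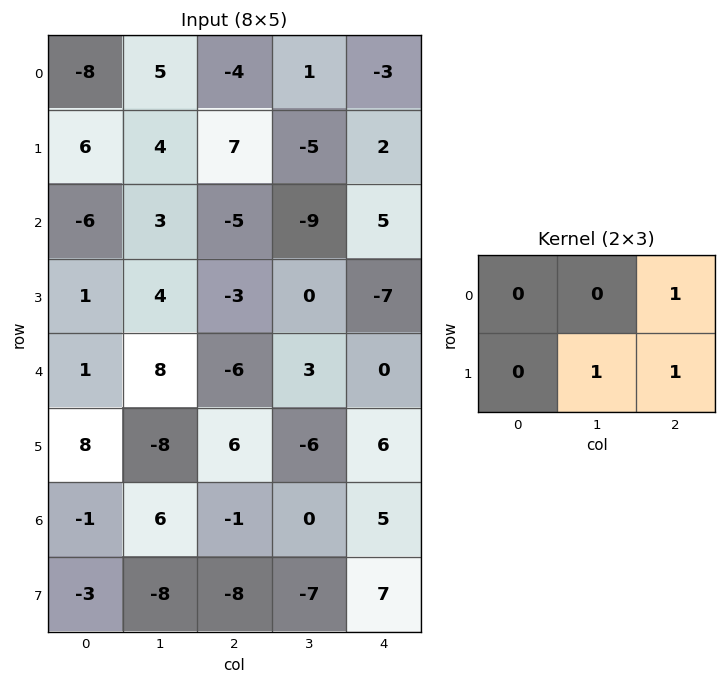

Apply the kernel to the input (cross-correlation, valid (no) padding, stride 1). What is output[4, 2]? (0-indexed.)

The receptive field on the input at this output position is [-6 3 0 / 6 -6 6]. Elementwise product with the kernel and sum: 0·1 + -6·1 + 6·1.

0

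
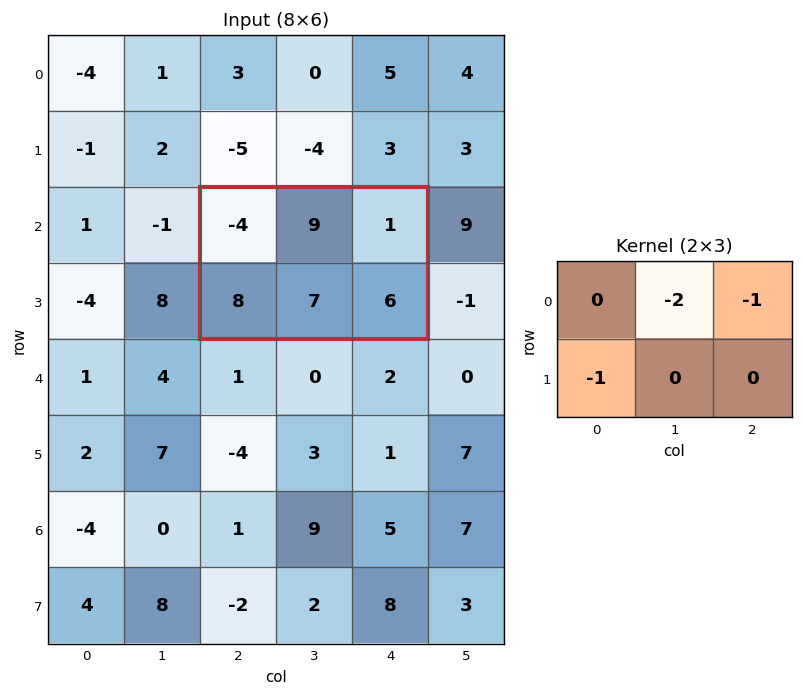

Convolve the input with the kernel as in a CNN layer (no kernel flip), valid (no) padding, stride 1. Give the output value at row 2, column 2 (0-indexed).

The receptive field on the input at this output position is [-4 9 1 / 8 7 6]. Elementwise product with the kernel and sum: 9·-2 + 1·-1 + 8·-1.

-27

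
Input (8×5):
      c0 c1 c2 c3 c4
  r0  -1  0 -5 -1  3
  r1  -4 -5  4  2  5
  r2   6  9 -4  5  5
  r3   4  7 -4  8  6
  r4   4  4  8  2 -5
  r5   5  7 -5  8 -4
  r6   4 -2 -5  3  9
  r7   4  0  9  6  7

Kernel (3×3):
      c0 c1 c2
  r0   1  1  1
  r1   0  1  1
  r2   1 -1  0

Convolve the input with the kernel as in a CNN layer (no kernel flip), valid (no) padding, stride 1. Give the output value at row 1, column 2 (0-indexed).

The receptive field on the input at this output position is [4 2 5 / -4 5 5 / -4 8 6]. Elementwise product with the kernel and sum: 4·1 + 2·1 + 5·1 + 5·1 + 5·1 + -4·1 + 8·-1.

9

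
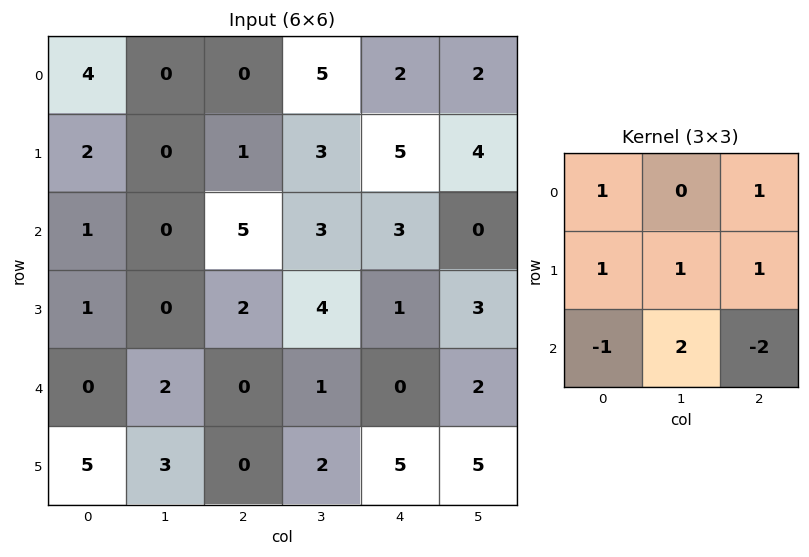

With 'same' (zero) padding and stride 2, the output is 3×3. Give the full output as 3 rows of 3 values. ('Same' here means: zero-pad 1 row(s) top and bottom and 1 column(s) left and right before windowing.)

8 1 8
3 7 5
6 0 8

Output[0,0]: The receptive field on the zero-padded input at this output position is [0 0 0 / 0 4 0 / 0 2 0]. Elementwise product with the kernel and sum: 0·1 + 0·1 + 0·1 + 4·1 + 0·1 + 0·-1 + 2·2 + 0·-2.
Output[0,1]: The receptive field on the zero-padded input at this output position is [0 0 0 / 0 0 5 / 0 1 3]. Elementwise product with the kernel and sum: 0·1 + 0·1 + 0·1 + 0·1 + 5·1 + 0·-1 + 1·2 + 3·-2.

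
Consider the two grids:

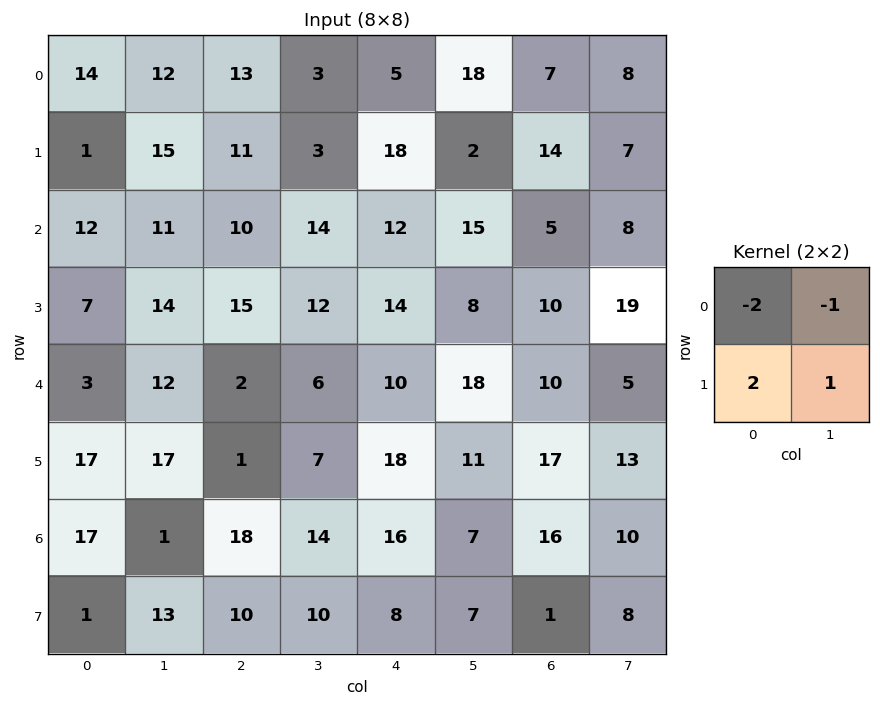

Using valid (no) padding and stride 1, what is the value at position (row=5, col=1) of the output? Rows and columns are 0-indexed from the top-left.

-15

The receptive field on the input at this output position is [17 1 / 1 18]. Elementwise product with the kernel and sum: 17·-2 + 1·-1 + 1·2 + 18·1.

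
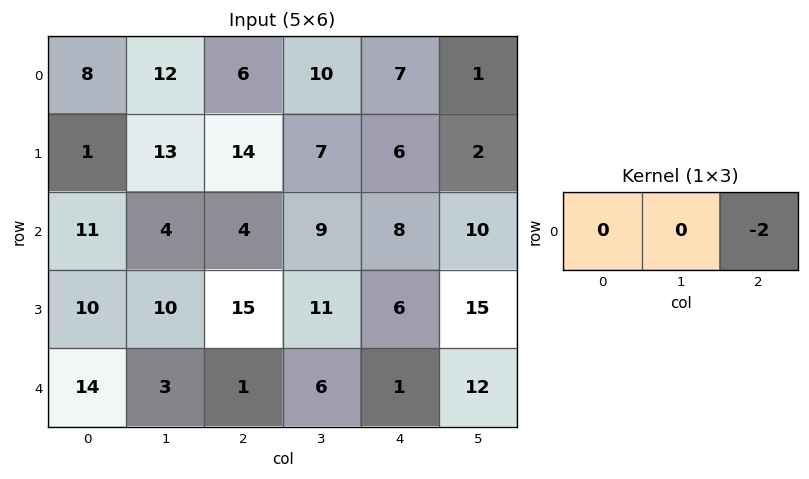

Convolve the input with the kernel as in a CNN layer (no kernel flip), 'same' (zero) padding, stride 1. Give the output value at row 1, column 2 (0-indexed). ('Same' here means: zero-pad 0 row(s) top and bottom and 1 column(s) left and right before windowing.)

The receptive field on the zero-padded input at this output position is [13 14 7]. Elementwise product with the kernel and sum: 7·-2.

-14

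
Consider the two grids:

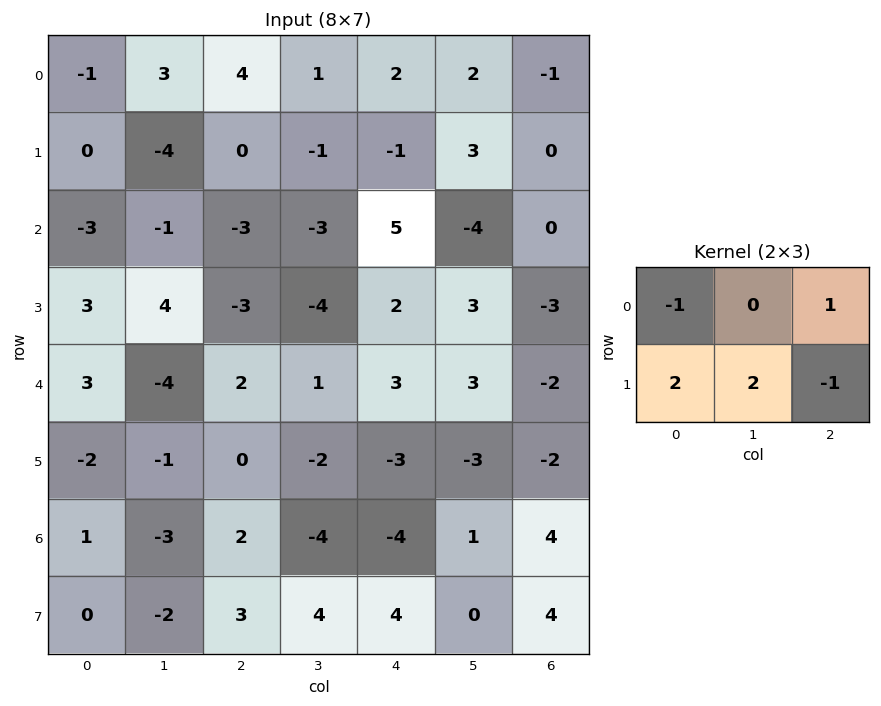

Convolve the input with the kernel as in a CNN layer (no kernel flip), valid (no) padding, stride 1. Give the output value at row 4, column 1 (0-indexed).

The receptive field on the input at this output position is [-4 2 1 / -1 0 -2]. Elementwise product with the kernel and sum: -4·-1 + 1·1 + -1·2 + 0·2 + -2·-1.

5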